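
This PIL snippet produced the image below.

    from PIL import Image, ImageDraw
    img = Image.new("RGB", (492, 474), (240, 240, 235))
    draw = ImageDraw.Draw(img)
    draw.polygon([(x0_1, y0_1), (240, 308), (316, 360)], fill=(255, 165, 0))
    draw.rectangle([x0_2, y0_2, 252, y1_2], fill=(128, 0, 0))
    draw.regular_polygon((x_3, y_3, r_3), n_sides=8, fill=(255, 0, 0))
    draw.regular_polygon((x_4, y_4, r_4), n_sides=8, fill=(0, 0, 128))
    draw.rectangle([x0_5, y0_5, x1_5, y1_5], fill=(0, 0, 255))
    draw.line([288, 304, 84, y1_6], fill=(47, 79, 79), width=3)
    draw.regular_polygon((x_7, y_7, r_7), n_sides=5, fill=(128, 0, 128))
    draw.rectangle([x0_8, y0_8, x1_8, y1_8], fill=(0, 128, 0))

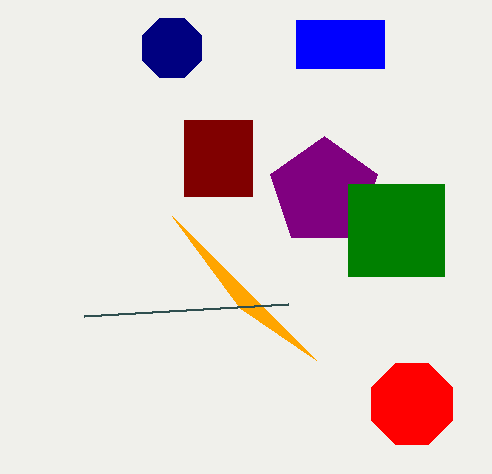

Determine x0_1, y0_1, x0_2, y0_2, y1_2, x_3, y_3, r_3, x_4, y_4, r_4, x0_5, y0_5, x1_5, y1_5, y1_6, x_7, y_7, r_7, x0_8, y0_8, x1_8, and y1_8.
x0_1 = 172; y0_1 = 216; x0_2 = 184; y0_2 = 120; y1_2 = 196; x_3 = 412; y_3 = 404; r_3 = 44; x_4 = 172; y_4 = 48; r_4 = 32; x0_5 = 296; y0_5 = 20; x1_5 = 384; y1_5 = 68; y1_6 = 316; x_7 = 324; y_7 = 192; r_7 = 56; x0_8 = 348; y0_8 = 184; x1_8 = 444; y1_8 = 276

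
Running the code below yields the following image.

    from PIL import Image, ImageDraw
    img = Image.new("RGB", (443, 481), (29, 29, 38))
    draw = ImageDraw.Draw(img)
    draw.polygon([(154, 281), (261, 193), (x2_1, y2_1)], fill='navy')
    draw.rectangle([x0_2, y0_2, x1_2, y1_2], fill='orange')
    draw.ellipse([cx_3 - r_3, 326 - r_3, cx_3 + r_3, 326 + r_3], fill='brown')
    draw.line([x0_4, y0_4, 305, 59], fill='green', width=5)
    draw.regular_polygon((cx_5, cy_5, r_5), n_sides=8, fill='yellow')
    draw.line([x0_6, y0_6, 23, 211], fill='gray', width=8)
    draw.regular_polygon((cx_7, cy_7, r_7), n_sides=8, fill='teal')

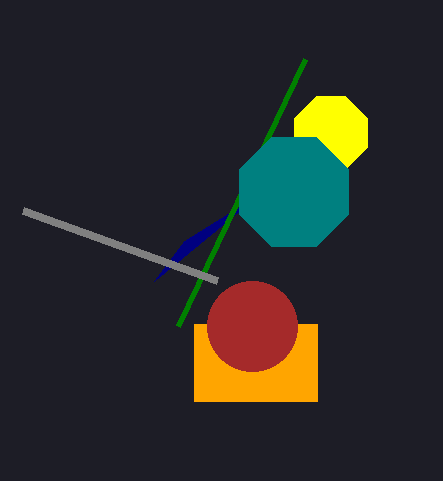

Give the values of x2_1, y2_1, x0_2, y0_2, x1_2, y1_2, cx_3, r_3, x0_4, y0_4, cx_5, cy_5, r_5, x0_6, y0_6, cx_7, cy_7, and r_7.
x2_1 = 184; y2_1 = 241; x0_2 = 194; y0_2 = 324; x1_2 = 317; y1_2 = 401; cx_3 = 252; r_3 = 45; x0_4 = 178; y0_4 = 326; cx_5 = 331; cy_5 = 133; r_5 = 39; x0_6 = 217; y0_6 = 281; cx_7 = 294; cy_7 = 192; r_7 = 59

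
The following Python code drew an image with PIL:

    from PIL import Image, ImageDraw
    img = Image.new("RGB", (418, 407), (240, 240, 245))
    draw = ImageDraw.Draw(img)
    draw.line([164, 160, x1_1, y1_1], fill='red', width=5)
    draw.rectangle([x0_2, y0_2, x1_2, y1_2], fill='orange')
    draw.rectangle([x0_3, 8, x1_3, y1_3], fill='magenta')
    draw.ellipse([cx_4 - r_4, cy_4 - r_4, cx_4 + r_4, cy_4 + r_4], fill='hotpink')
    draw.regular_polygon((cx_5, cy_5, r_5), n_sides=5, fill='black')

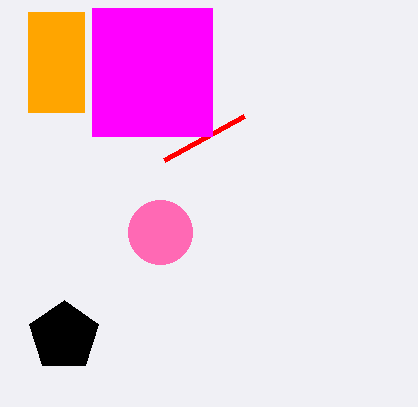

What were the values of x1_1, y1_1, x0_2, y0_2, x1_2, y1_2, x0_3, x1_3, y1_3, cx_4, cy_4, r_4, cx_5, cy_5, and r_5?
x1_1 = 244
y1_1 = 116
x0_2 = 28
y0_2 = 12
x1_2 = 84
y1_2 = 112
x0_3 = 92
x1_3 = 212
y1_3 = 136
cx_4 = 160
cy_4 = 232
r_4 = 32
cx_5 = 64
cy_5 = 336
r_5 = 36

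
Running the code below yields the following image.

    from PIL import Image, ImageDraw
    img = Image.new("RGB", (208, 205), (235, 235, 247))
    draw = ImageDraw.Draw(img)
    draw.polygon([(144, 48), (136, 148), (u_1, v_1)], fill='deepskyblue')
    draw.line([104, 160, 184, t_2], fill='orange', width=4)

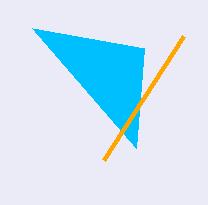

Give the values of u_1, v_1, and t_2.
u_1 = 32
v_1 = 28
t_2 = 36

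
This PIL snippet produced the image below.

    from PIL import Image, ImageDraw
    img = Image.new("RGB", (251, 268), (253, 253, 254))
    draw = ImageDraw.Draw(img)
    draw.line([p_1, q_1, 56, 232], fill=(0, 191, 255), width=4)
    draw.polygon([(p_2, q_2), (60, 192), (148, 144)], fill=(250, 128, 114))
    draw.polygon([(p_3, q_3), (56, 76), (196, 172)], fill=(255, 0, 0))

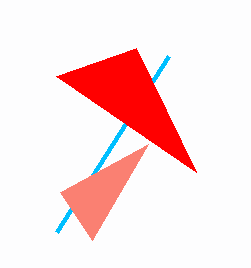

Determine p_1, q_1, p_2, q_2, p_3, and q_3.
p_1 = 168, q_1 = 56, p_2 = 92, q_2 = 240, p_3 = 136, q_3 = 48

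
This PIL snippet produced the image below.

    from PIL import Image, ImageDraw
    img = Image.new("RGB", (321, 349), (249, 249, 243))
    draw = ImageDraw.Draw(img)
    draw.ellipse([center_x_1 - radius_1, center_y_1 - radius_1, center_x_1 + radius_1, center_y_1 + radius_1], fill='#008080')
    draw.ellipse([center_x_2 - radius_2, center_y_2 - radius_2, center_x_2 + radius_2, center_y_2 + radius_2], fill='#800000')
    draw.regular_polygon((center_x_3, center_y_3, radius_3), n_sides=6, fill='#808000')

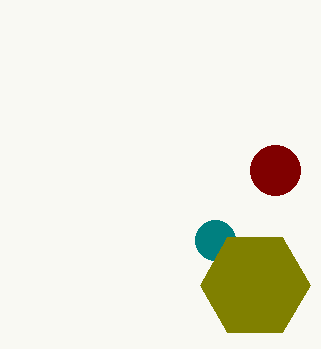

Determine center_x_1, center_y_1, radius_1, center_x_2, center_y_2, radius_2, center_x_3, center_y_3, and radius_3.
center_x_1 = 215, center_y_1 = 240, radius_1 = 20, center_x_2 = 275, center_y_2 = 170, radius_2 = 25, center_x_3 = 255, center_y_3 = 285, radius_3 = 55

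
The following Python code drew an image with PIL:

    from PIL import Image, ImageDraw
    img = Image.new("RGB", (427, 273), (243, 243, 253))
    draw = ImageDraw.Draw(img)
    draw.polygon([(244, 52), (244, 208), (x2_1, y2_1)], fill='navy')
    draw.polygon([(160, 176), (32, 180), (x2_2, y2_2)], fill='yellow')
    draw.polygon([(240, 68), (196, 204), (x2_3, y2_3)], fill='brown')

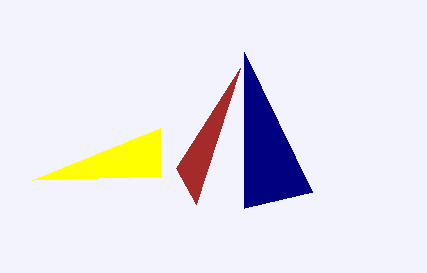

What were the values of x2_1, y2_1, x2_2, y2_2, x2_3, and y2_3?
x2_1 = 312, y2_1 = 192, x2_2 = 160, y2_2 = 128, x2_3 = 176, y2_3 = 168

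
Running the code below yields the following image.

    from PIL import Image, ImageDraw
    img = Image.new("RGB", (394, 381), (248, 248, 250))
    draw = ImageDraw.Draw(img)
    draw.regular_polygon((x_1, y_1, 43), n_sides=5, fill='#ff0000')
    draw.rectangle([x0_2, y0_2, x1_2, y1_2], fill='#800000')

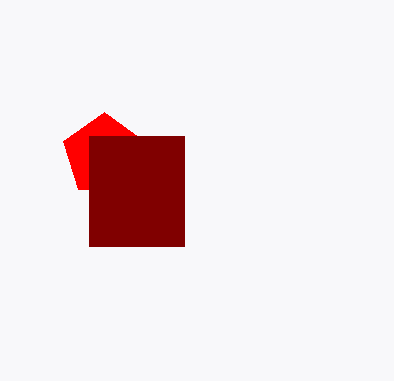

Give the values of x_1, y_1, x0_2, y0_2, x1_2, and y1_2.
x_1 = 104, y_1 = 155, x0_2 = 89, y0_2 = 136, x1_2 = 184, y1_2 = 246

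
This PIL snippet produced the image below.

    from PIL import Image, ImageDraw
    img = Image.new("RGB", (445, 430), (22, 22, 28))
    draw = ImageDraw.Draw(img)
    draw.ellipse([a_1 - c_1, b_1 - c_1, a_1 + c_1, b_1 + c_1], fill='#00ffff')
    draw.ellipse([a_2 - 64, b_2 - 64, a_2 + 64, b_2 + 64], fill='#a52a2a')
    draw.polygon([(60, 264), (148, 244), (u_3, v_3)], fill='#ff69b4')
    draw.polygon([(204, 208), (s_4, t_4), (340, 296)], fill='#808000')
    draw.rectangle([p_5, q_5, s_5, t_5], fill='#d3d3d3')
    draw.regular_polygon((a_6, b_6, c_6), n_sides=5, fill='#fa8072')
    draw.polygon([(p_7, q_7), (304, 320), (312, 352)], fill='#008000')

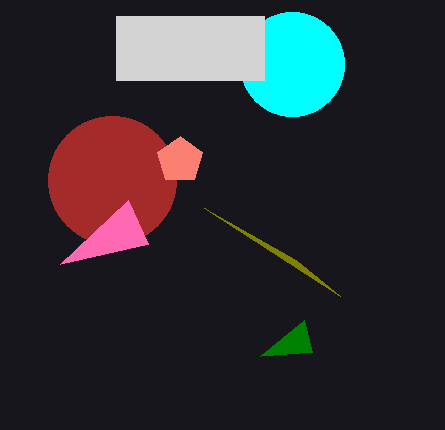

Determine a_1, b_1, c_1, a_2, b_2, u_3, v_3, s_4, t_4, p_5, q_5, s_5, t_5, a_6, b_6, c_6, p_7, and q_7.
a_1 = 292, b_1 = 64, c_1 = 52, a_2 = 112, b_2 = 180, u_3 = 128, v_3 = 200, s_4 = 296, t_4 = 260, p_5 = 116, q_5 = 16, s_5 = 264, t_5 = 80, a_6 = 180, b_6 = 160, c_6 = 24, p_7 = 260, q_7 = 356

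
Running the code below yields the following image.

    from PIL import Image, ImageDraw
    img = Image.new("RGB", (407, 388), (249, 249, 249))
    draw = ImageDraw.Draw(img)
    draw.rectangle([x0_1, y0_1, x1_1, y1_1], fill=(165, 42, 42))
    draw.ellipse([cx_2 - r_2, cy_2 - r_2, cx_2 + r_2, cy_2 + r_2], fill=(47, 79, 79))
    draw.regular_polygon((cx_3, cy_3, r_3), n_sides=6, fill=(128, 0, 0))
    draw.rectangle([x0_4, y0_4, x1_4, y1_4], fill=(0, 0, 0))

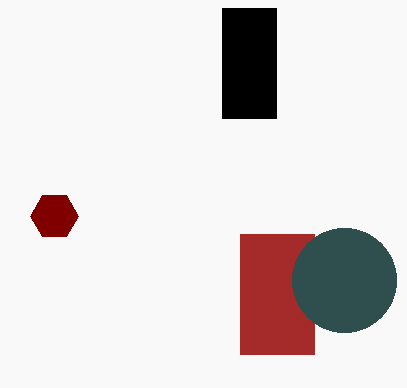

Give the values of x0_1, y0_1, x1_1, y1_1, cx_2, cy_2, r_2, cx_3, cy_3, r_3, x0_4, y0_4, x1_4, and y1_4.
x0_1 = 240, y0_1 = 234, x1_1 = 314, y1_1 = 354, cx_2 = 344, cy_2 = 280, r_2 = 52, cx_3 = 54, cy_3 = 216, r_3 = 24, x0_4 = 222, y0_4 = 8, x1_4 = 276, y1_4 = 118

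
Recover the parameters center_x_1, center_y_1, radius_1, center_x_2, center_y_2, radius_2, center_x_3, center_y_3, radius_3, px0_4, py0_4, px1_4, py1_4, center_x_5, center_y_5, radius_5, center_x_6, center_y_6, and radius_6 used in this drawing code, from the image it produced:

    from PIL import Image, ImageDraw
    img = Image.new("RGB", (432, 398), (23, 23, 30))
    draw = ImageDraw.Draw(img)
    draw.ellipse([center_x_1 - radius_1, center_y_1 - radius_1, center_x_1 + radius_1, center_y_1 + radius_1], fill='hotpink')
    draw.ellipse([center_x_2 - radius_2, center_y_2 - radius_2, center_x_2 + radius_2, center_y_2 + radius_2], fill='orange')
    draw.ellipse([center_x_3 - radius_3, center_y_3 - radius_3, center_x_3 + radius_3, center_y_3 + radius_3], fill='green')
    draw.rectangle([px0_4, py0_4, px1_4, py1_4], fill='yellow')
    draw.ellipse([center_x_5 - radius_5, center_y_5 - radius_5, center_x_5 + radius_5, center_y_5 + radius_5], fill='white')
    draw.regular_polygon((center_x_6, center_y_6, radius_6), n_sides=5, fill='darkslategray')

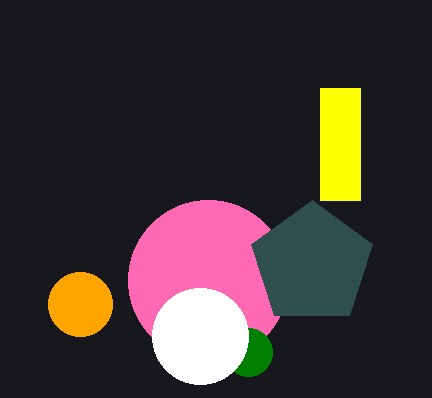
center_x_1 = 208, center_y_1 = 280, radius_1 = 80, center_x_2 = 80, center_y_2 = 304, radius_2 = 32, center_x_3 = 248, center_y_3 = 352, radius_3 = 24, px0_4 = 320, py0_4 = 88, px1_4 = 360, py1_4 = 200, center_x_5 = 200, center_y_5 = 336, radius_5 = 48, center_x_6 = 312, center_y_6 = 264, radius_6 = 64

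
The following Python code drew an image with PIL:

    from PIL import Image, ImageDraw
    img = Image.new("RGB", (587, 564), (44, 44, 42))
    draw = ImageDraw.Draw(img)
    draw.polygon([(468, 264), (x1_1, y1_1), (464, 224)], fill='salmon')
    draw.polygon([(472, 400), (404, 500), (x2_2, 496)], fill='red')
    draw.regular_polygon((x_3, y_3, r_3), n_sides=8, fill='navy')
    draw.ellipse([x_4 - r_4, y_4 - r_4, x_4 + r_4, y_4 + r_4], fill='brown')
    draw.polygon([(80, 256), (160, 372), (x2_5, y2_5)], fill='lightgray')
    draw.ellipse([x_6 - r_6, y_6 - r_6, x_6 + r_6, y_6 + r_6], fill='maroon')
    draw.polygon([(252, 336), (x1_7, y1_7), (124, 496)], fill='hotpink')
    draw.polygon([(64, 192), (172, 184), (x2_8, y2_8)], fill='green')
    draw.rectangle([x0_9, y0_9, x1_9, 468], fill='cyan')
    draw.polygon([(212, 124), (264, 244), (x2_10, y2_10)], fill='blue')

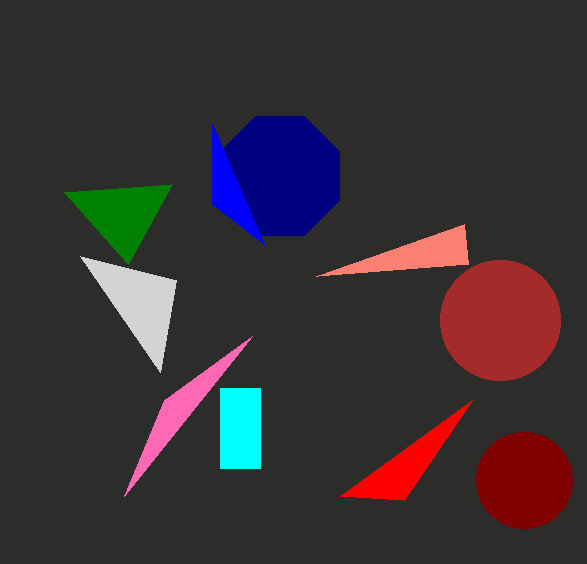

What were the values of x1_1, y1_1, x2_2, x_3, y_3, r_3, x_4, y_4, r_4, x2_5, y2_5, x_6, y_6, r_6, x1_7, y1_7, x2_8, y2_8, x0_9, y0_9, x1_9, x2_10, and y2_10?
x1_1 = 316; y1_1 = 276; x2_2 = 340; x_3 = 280; y_3 = 176; r_3 = 64; x_4 = 500; y_4 = 320; r_4 = 60; x2_5 = 176; y2_5 = 280; x_6 = 524; y_6 = 480; r_6 = 48; x1_7 = 164; y1_7 = 400; x2_8 = 128; y2_8 = 264; x0_9 = 220; y0_9 = 388; x1_9 = 260; x2_10 = 212; y2_10 = 204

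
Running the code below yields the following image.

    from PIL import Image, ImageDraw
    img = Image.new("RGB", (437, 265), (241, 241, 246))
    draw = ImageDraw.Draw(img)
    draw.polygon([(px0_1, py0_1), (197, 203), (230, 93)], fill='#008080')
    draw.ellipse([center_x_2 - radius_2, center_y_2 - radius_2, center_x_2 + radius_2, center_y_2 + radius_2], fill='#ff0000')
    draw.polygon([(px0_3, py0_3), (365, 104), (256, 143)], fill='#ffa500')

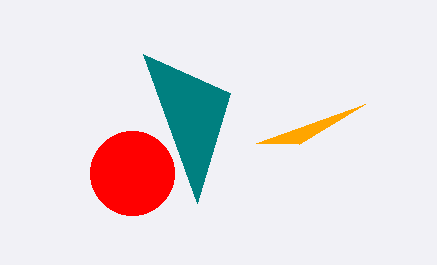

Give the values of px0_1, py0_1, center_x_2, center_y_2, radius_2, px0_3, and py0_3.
px0_1 = 143; py0_1 = 54; center_x_2 = 132; center_y_2 = 173; radius_2 = 42; px0_3 = 299; py0_3 = 144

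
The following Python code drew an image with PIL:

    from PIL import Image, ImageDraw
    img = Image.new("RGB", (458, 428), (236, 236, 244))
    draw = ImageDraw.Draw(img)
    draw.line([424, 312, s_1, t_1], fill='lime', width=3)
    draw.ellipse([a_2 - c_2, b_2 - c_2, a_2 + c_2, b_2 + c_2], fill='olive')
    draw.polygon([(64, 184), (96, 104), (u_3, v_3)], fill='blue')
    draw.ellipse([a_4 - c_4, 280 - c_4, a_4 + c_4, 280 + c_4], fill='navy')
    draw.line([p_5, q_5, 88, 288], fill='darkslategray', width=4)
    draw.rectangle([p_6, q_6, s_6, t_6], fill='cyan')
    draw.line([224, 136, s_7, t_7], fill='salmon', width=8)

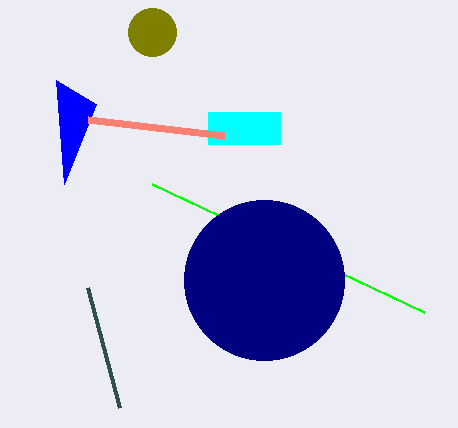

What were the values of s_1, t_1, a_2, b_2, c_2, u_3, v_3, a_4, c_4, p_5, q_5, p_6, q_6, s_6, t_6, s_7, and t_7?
s_1 = 152; t_1 = 184; a_2 = 152; b_2 = 32; c_2 = 24; u_3 = 56; v_3 = 80; a_4 = 264; c_4 = 80; p_5 = 120; q_5 = 408; p_6 = 208; q_6 = 112; s_6 = 280; t_6 = 144; s_7 = 88; t_7 = 120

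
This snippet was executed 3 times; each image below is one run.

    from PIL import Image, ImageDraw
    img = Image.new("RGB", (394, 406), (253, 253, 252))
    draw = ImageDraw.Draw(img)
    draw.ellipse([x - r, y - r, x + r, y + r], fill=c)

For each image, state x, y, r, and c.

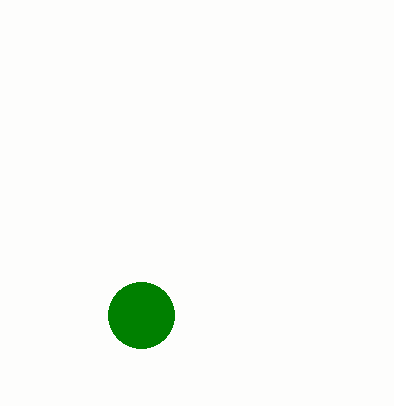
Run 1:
x = 141
y = 315
r = 33
c = 'green'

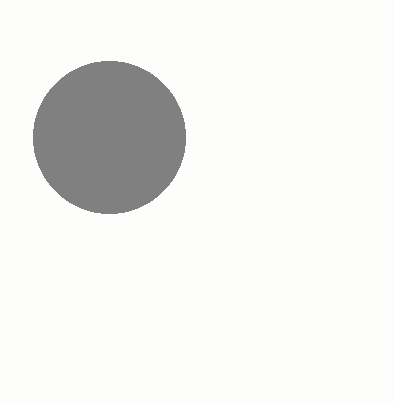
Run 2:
x = 109; y = 137; r = 76; c = 'gray'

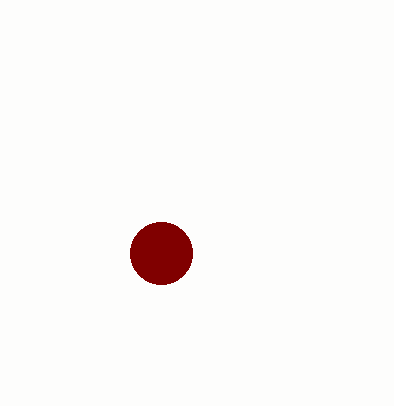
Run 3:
x = 161; y = 253; r = 31; c = 'maroon'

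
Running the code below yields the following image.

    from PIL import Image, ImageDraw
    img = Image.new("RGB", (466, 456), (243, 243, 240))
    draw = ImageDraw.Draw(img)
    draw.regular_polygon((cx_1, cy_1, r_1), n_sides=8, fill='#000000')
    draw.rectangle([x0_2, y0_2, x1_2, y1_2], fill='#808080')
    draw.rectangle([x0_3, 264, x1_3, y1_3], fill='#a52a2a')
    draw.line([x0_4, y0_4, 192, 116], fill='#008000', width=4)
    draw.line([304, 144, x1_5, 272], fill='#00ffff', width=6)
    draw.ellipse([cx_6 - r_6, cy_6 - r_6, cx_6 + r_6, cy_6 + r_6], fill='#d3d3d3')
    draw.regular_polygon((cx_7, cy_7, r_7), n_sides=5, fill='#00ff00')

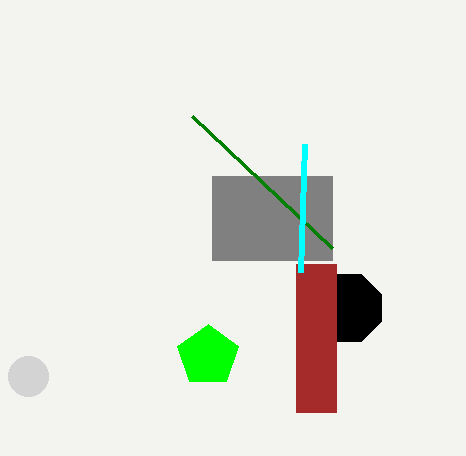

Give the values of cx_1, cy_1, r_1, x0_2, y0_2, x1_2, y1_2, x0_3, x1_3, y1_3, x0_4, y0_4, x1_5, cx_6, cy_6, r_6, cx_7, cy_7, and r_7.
cx_1 = 348; cy_1 = 308; r_1 = 36; x0_2 = 212; y0_2 = 176; x1_2 = 332; y1_2 = 260; x0_3 = 296; x1_3 = 336; y1_3 = 412; x0_4 = 332; y0_4 = 248; x1_5 = 300; cx_6 = 28; cy_6 = 376; r_6 = 20; cx_7 = 208; cy_7 = 356; r_7 = 32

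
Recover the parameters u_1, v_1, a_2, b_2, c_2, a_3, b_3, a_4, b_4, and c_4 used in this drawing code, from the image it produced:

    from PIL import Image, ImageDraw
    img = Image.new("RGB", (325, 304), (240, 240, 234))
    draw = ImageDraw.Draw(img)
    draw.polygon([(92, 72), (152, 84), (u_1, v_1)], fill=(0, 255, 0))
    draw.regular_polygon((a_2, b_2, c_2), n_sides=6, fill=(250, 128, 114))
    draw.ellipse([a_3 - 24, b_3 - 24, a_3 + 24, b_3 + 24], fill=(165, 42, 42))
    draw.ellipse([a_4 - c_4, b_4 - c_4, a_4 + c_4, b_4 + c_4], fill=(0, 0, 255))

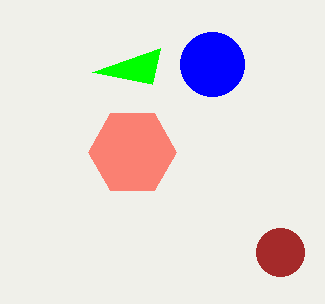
u_1 = 160, v_1 = 48, a_2 = 132, b_2 = 152, c_2 = 44, a_3 = 280, b_3 = 252, a_4 = 212, b_4 = 64, c_4 = 32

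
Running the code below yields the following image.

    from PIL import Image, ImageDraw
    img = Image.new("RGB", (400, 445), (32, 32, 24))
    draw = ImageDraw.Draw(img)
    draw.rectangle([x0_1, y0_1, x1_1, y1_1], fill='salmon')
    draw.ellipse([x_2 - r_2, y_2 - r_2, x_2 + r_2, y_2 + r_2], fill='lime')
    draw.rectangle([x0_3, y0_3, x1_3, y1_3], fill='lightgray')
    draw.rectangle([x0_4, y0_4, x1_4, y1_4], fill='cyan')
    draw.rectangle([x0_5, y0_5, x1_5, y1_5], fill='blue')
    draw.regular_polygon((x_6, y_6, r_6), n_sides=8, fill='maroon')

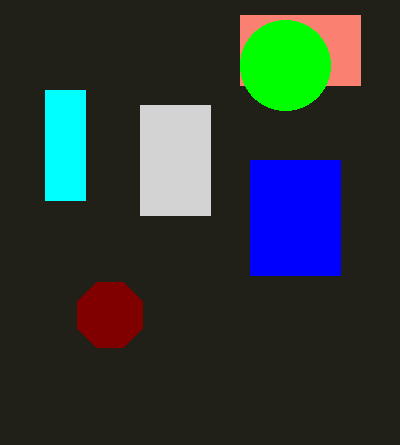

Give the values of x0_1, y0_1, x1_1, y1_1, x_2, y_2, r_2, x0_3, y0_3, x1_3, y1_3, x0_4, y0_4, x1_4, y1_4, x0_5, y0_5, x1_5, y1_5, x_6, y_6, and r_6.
x0_1 = 240, y0_1 = 15, x1_1 = 360, y1_1 = 85, x_2 = 285, y_2 = 65, r_2 = 45, x0_3 = 140, y0_3 = 105, x1_3 = 210, y1_3 = 215, x0_4 = 45, y0_4 = 90, x1_4 = 85, y1_4 = 200, x0_5 = 250, y0_5 = 160, x1_5 = 340, y1_5 = 275, x_6 = 110, y_6 = 315, r_6 = 35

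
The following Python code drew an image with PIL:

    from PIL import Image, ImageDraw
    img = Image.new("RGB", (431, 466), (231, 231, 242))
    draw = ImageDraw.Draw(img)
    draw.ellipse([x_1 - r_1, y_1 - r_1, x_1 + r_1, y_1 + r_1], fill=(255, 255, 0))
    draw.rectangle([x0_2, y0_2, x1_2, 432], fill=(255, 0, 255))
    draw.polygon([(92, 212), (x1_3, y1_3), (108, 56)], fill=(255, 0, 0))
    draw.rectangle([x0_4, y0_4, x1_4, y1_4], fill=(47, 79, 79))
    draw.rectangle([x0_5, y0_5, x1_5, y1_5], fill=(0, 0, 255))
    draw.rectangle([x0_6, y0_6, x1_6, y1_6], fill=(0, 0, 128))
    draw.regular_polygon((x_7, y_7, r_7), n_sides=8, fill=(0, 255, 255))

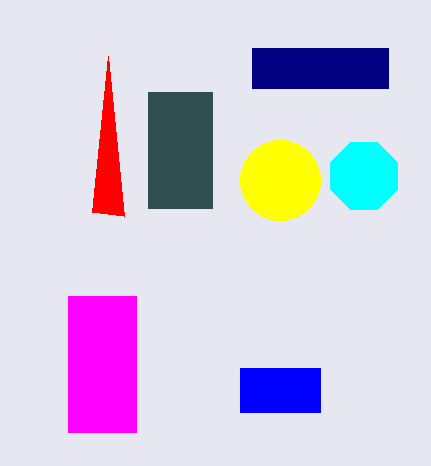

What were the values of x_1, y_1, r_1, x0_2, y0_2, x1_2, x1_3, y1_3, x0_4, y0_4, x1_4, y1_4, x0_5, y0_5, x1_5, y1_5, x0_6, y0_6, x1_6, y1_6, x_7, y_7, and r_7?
x_1 = 280; y_1 = 180; r_1 = 40; x0_2 = 68; y0_2 = 296; x1_2 = 136; x1_3 = 124; y1_3 = 216; x0_4 = 148; y0_4 = 92; x1_4 = 212; y1_4 = 208; x0_5 = 240; y0_5 = 368; x1_5 = 320; y1_5 = 412; x0_6 = 252; y0_6 = 48; x1_6 = 388; y1_6 = 88; x_7 = 364; y_7 = 176; r_7 = 36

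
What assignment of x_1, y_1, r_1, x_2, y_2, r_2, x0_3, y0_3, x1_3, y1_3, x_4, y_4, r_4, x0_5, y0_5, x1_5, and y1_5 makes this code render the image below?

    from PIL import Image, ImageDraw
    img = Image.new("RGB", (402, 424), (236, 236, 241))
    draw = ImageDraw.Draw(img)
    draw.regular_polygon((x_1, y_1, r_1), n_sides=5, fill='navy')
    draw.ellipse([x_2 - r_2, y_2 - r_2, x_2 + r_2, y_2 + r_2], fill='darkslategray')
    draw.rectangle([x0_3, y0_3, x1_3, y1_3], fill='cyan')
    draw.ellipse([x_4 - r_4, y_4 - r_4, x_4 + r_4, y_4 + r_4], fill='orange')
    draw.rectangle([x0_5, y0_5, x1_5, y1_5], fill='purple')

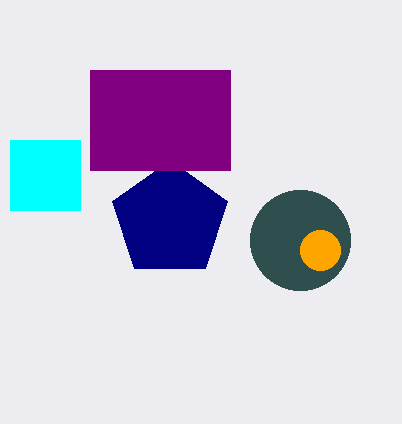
x_1 = 170; y_1 = 220; r_1 = 60; x_2 = 300; y_2 = 240; r_2 = 50; x0_3 = 10; y0_3 = 140; x1_3 = 80; y1_3 = 210; x_4 = 320; y_4 = 250; r_4 = 20; x0_5 = 90; y0_5 = 70; x1_5 = 230; y1_5 = 170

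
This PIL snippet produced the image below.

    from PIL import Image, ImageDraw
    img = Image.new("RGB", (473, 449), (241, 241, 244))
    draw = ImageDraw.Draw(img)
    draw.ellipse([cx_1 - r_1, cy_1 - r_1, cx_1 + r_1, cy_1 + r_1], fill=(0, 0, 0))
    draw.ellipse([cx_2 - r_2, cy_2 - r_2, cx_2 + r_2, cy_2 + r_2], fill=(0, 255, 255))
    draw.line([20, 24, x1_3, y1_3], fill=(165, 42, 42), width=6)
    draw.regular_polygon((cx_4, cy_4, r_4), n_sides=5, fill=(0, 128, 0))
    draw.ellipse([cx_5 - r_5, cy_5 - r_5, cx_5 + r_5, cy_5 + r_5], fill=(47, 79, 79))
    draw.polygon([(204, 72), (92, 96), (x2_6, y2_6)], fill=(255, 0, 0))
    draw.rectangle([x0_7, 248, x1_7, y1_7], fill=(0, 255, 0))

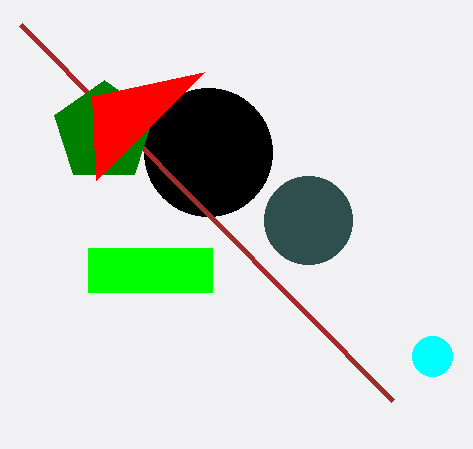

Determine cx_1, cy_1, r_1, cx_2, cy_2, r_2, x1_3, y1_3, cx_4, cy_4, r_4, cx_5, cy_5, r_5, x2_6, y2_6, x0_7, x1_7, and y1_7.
cx_1 = 208; cy_1 = 152; r_1 = 64; cx_2 = 432; cy_2 = 356; r_2 = 20; x1_3 = 392; y1_3 = 400; cx_4 = 104; cy_4 = 132; r_4 = 52; cx_5 = 308; cy_5 = 220; r_5 = 44; x2_6 = 96; y2_6 = 180; x0_7 = 88; x1_7 = 212; y1_7 = 292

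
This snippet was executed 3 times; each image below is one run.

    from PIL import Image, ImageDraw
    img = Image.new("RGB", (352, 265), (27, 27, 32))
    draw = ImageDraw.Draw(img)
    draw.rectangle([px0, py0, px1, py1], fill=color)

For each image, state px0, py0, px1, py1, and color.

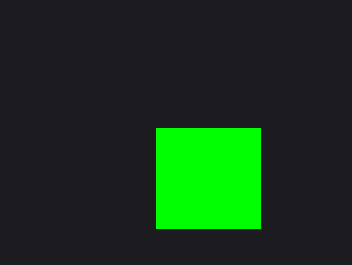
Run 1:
px0 = 156; py0 = 128; px1 = 260; py1 = 228; color = 'lime'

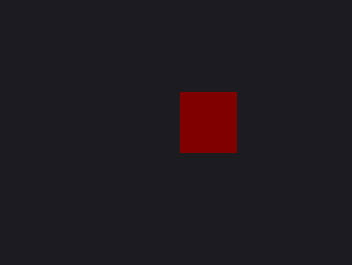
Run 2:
px0 = 180; py0 = 92; px1 = 236; py1 = 152; color = 'maroon'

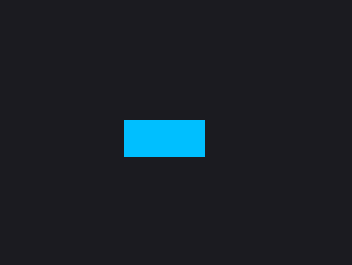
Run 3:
px0 = 124
py0 = 120
px1 = 204
py1 = 156
color = 'deepskyblue'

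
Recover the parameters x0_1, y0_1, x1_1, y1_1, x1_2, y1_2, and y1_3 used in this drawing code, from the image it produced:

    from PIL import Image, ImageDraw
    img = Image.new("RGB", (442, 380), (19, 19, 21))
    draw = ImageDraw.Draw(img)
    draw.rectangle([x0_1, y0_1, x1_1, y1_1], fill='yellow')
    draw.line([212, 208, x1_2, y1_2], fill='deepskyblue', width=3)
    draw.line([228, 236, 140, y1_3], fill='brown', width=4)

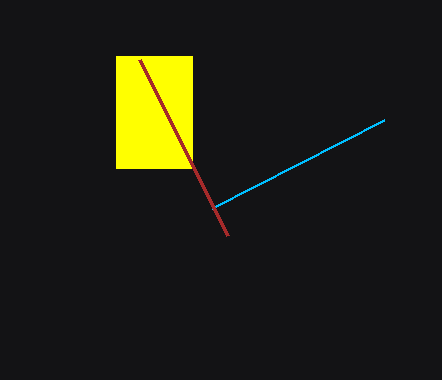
x0_1 = 116; y0_1 = 56; x1_1 = 192; y1_1 = 168; x1_2 = 384; y1_2 = 120; y1_3 = 60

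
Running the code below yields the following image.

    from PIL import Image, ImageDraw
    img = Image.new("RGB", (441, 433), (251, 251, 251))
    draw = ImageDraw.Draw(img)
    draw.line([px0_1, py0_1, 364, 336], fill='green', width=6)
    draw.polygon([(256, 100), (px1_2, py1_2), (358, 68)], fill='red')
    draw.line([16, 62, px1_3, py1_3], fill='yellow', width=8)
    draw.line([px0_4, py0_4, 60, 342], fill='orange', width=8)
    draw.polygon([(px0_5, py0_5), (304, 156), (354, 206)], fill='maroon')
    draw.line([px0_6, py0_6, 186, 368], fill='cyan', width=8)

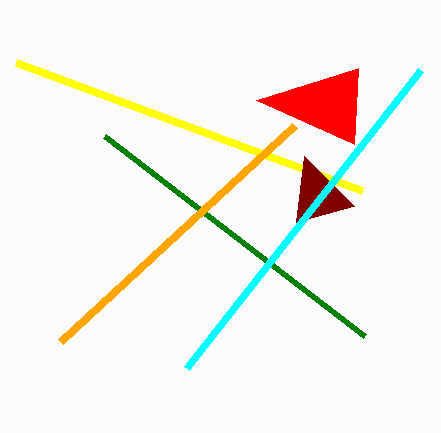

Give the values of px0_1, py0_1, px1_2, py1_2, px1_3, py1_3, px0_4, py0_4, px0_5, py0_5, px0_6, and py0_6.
px0_1 = 104
py0_1 = 136
px1_2 = 354
py1_2 = 144
px1_3 = 362
py1_3 = 190
px0_4 = 294
py0_4 = 126
px0_5 = 296
py0_5 = 222
px0_6 = 420
py0_6 = 70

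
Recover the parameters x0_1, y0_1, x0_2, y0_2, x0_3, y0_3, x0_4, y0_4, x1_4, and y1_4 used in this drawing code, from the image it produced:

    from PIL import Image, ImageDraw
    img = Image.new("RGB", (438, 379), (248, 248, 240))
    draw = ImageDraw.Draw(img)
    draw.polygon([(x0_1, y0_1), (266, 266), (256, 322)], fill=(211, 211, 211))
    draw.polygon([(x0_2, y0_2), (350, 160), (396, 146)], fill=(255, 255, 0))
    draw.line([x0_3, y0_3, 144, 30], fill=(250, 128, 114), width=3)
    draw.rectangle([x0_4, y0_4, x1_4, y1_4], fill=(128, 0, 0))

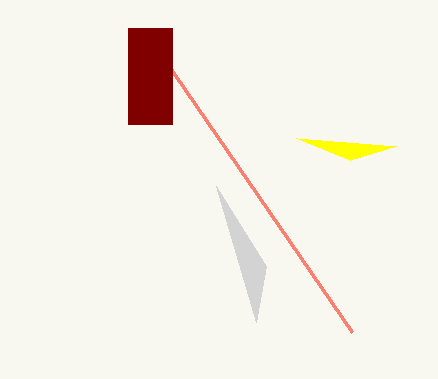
x0_1 = 216
y0_1 = 186
x0_2 = 296
y0_2 = 138
x0_3 = 352
y0_3 = 332
x0_4 = 128
y0_4 = 28
x1_4 = 172
y1_4 = 124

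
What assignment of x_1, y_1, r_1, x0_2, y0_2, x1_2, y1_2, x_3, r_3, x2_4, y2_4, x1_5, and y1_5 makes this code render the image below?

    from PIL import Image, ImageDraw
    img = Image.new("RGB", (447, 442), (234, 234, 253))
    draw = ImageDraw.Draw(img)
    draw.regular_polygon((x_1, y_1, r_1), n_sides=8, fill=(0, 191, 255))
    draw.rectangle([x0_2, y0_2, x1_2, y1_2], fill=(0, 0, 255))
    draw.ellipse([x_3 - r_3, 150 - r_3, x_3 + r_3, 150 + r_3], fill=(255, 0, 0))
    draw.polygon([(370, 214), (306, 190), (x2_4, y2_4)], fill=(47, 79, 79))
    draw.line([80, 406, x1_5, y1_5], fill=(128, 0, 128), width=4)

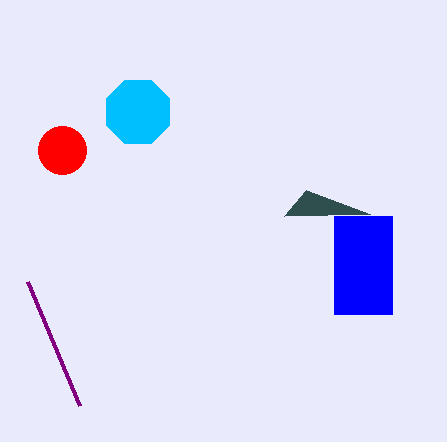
x_1 = 138; y_1 = 112; r_1 = 34; x0_2 = 334; y0_2 = 216; x1_2 = 392; y1_2 = 314; x_3 = 62; r_3 = 24; x2_4 = 284; y2_4 = 216; x1_5 = 28; y1_5 = 282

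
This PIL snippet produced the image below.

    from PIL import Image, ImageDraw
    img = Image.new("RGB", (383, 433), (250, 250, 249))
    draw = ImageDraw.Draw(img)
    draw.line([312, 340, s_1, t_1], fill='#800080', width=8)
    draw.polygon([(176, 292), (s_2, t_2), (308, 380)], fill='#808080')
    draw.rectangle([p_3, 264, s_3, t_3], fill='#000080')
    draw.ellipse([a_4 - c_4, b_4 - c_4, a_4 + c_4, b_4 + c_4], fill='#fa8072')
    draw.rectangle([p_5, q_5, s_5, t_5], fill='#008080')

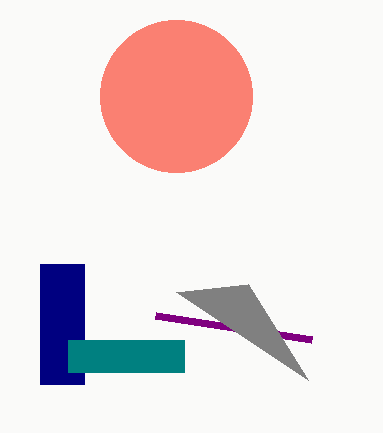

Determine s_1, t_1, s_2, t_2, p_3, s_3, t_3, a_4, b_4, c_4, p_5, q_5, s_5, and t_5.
s_1 = 156; t_1 = 316; s_2 = 248; t_2 = 284; p_3 = 40; s_3 = 84; t_3 = 384; a_4 = 176; b_4 = 96; c_4 = 76; p_5 = 68; q_5 = 340; s_5 = 184; t_5 = 372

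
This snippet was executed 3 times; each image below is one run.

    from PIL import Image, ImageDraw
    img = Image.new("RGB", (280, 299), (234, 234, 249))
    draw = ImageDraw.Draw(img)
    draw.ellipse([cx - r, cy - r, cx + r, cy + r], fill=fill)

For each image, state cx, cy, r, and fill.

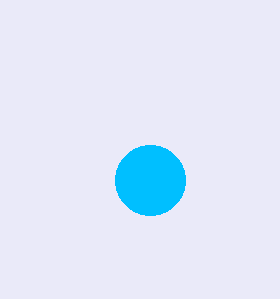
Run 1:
cx = 150, cy = 180, r = 35, fill = 'deepskyblue'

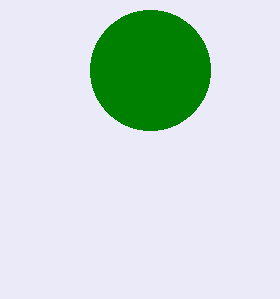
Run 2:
cx = 150; cy = 70; r = 60; fill = 'green'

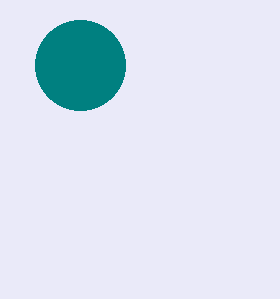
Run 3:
cx = 80; cy = 65; r = 45; fill = 'teal'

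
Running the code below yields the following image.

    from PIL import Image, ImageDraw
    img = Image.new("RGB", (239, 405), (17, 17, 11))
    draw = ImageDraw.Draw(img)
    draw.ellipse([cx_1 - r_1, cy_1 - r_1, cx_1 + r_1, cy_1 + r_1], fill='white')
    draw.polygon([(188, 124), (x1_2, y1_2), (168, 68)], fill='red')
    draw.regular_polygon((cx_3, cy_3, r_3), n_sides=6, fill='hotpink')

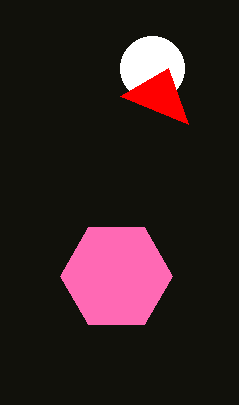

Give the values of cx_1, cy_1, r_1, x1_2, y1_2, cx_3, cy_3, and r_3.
cx_1 = 152
cy_1 = 68
r_1 = 32
x1_2 = 120
y1_2 = 96
cx_3 = 116
cy_3 = 276
r_3 = 56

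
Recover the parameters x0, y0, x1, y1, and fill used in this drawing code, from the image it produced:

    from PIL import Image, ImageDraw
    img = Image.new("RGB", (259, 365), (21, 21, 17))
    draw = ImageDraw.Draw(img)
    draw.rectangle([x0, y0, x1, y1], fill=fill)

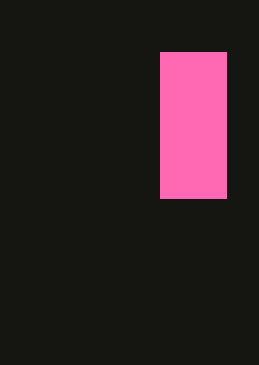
x0 = 160; y0 = 52; x1 = 226; y1 = 198; fill = 'hotpink'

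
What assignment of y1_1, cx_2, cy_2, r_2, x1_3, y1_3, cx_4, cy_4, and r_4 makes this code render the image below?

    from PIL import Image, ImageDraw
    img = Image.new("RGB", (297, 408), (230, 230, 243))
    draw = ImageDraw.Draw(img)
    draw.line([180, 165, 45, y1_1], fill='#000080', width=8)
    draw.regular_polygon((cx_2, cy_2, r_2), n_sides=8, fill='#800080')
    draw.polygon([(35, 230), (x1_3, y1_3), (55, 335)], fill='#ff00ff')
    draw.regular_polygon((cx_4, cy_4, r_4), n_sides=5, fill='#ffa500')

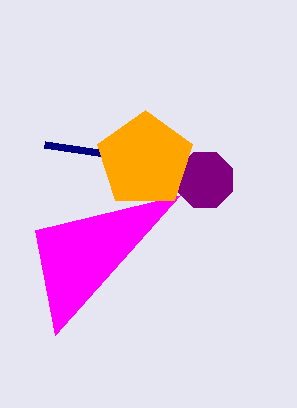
y1_1 = 145, cx_2 = 205, cy_2 = 180, r_2 = 30, x1_3 = 180, y1_3 = 195, cx_4 = 145, cy_4 = 160, r_4 = 50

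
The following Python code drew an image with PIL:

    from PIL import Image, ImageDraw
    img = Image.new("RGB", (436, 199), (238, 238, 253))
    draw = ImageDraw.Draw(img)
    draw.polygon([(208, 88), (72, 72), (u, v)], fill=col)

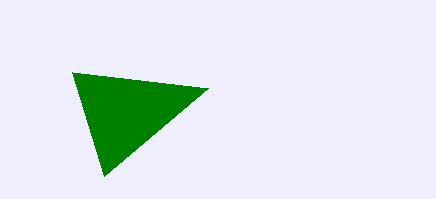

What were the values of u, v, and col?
u = 104, v = 176, col = 'green'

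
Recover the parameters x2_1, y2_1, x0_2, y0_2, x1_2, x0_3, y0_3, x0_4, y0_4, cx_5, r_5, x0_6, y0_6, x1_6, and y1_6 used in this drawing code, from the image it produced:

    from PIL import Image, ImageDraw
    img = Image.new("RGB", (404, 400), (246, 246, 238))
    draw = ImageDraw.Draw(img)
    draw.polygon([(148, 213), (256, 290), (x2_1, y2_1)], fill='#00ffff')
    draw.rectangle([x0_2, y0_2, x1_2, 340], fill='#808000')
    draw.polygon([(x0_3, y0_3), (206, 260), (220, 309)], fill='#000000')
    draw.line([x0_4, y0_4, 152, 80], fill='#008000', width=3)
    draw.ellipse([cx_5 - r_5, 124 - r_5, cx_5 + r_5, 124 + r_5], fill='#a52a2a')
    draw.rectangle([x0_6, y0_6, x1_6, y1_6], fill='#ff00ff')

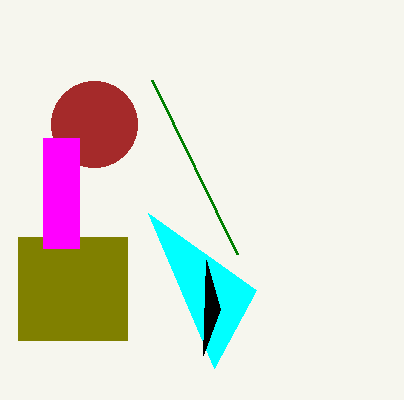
x2_1 = 214; y2_1 = 368; x0_2 = 18; y0_2 = 237; x1_2 = 127; x0_3 = 203; y0_3 = 355; x0_4 = 237; y0_4 = 254; cx_5 = 94; r_5 = 43; x0_6 = 43; y0_6 = 138; x1_6 = 79; y1_6 = 248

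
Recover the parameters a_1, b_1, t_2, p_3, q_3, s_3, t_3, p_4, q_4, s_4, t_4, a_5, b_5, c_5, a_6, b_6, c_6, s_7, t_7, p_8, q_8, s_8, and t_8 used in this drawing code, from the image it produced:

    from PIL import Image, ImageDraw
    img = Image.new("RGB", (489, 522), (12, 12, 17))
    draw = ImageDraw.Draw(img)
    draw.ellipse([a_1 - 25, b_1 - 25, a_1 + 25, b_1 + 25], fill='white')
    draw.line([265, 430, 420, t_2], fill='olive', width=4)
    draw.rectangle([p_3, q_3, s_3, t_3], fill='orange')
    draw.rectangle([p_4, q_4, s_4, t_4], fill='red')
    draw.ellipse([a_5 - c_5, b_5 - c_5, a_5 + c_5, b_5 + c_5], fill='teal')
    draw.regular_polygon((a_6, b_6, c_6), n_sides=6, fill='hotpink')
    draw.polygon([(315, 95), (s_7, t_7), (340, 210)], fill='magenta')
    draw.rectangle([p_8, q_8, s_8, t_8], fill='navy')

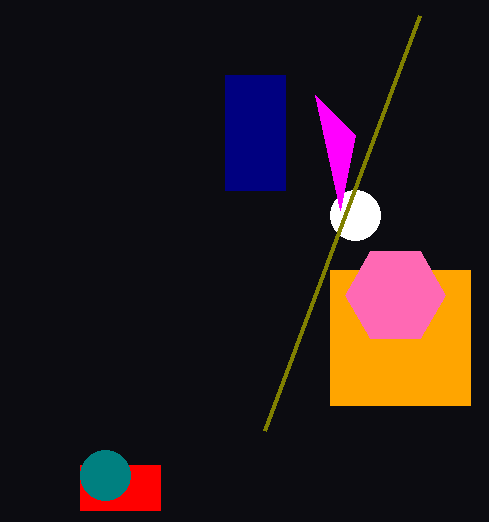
a_1 = 355
b_1 = 215
t_2 = 15
p_3 = 330
q_3 = 270
s_3 = 470
t_3 = 405
p_4 = 80
q_4 = 465
s_4 = 160
t_4 = 510
a_5 = 105
b_5 = 475
c_5 = 25
a_6 = 395
b_6 = 295
c_6 = 50
s_7 = 355
t_7 = 135
p_8 = 225
q_8 = 75
s_8 = 285
t_8 = 190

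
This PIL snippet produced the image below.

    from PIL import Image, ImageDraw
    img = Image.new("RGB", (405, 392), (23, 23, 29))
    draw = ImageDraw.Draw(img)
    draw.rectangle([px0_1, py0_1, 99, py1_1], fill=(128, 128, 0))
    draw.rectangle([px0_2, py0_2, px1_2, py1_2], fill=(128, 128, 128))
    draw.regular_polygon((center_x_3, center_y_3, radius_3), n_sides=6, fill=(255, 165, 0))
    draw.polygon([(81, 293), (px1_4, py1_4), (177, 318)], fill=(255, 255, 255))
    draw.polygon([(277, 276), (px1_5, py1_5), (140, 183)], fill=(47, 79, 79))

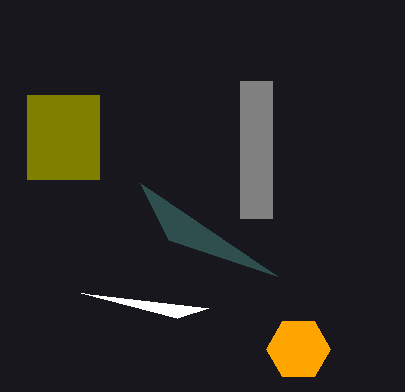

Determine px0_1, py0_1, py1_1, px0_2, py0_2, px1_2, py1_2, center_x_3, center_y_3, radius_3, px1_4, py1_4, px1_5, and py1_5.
px0_1 = 27
py0_1 = 95
py1_1 = 179
px0_2 = 240
py0_2 = 81
px1_2 = 272
py1_2 = 218
center_x_3 = 298
center_y_3 = 349
radius_3 = 32
px1_4 = 208
py1_4 = 308
px1_5 = 169
py1_5 = 240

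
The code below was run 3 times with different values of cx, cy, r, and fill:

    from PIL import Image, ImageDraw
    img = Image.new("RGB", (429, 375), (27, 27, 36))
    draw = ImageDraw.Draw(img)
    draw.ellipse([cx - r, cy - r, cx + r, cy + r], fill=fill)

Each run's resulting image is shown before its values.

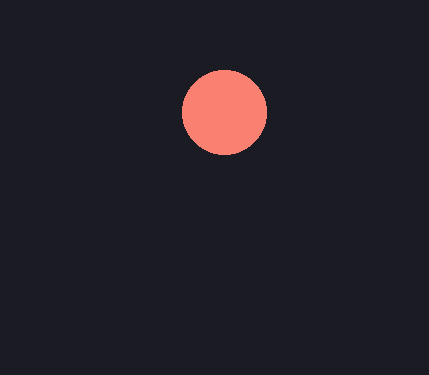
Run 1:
cx = 224
cy = 112
r = 42
fill = 'salmon'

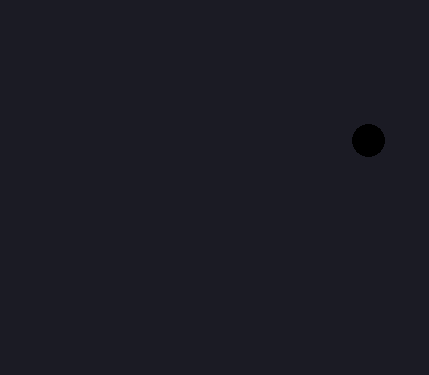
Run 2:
cx = 368; cy = 140; r = 16; fill = 'black'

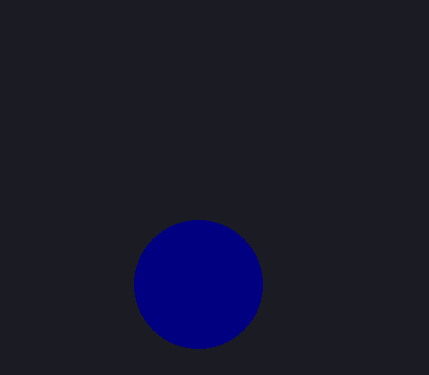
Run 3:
cx = 198, cy = 284, r = 64, fill = 'navy'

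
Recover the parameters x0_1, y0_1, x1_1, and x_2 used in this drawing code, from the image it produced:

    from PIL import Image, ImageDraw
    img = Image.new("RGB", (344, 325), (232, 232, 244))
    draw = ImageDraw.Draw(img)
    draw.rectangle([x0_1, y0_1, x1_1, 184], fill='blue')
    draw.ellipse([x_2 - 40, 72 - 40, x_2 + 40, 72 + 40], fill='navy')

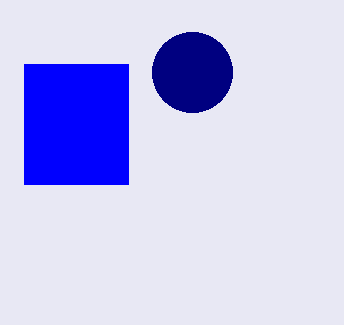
x0_1 = 24
y0_1 = 64
x1_1 = 128
x_2 = 192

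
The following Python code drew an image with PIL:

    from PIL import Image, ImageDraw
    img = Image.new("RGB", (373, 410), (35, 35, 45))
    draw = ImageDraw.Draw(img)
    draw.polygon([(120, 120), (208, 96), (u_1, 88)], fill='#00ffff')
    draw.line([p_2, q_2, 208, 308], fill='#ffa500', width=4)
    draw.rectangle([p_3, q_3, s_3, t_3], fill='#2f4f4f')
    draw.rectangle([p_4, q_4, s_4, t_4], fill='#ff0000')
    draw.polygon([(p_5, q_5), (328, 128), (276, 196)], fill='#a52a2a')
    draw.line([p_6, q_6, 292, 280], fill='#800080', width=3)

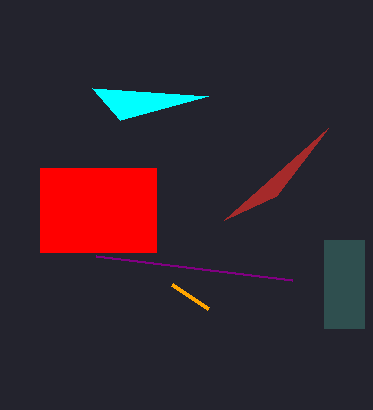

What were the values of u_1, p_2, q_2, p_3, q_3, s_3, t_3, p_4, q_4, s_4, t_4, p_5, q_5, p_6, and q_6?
u_1 = 92
p_2 = 172
q_2 = 284
p_3 = 324
q_3 = 240
s_3 = 364
t_3 = 328
p_4 = 40
q_4 = 168
s_4 = 156
t_4 = 252
p_5 = 224
q_5 = 220
p_6 = 96
q_6 = 256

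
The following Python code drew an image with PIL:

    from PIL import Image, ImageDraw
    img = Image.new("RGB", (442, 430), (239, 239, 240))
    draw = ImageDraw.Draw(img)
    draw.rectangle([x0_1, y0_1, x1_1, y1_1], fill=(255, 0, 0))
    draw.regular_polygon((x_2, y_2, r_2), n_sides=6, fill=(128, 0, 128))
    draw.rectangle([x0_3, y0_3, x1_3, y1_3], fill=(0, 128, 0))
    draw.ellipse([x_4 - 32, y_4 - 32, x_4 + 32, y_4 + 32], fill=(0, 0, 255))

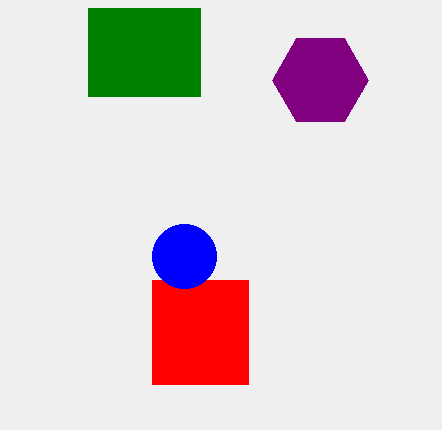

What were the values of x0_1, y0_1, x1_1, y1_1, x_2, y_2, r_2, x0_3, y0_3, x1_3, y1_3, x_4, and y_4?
x0_1 = 152, y0_1 = 280, x1_1 = 248, y1_1 = 384, x_2 = 320, y_2 = 80, r_2 = 48, x0_3 = 88, y0_3 = 8, x1_3 = 200, y1_3 = 96, x_4 = 184, y_4 = 256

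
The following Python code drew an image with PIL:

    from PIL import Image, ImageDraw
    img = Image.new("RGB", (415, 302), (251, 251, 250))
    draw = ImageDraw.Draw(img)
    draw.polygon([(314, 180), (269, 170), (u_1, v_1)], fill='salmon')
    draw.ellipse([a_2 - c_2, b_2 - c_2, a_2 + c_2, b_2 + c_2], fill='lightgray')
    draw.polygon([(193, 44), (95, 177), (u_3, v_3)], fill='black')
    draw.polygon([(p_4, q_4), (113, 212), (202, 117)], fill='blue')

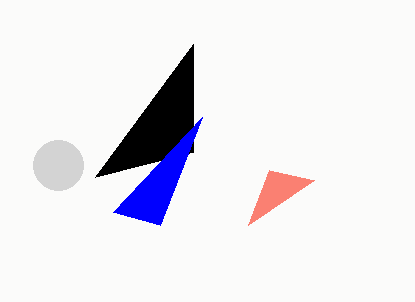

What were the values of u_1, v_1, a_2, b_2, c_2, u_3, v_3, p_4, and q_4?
u_1 = 248, v_1 = 225, a_2 = 58, b_2 = 165, c_2 = 25, u_3 = 193, v_3 = 152, p_4 = 160, q_4 = 225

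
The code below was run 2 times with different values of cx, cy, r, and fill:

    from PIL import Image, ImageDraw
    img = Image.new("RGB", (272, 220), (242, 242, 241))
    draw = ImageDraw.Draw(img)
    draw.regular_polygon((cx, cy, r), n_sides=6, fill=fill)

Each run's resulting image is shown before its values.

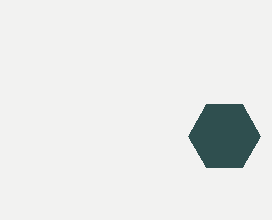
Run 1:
cx = 224, cy = 136, r = 36, fill = 'darkslategray'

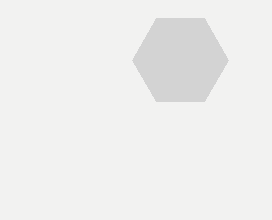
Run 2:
cx = 180; cy = 60; r = 48; fill = 'lightgray'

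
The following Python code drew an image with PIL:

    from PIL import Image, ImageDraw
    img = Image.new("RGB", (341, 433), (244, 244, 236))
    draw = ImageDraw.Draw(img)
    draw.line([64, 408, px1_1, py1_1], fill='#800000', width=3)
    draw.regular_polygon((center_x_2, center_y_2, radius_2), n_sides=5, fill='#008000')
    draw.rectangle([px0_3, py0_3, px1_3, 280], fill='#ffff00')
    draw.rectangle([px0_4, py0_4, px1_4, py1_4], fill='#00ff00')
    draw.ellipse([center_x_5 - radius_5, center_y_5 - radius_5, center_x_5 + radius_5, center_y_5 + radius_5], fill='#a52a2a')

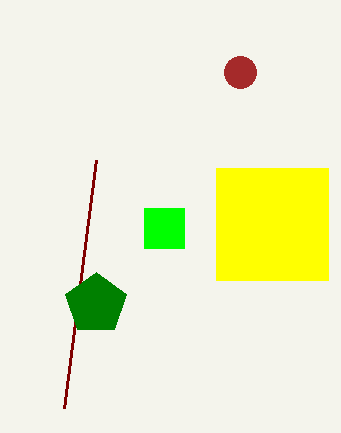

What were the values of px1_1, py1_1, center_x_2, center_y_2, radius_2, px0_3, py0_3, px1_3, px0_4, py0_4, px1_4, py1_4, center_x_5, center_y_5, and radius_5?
px1_1 = 96
py1_1 = 160
center_x_2 = 96
center_y_2 = 304
radius_2 = 32
px0_3 = 216
py0_3 = 168
px1_3 = 328
px0_4 = 144
py0_4 = 208
px1_4 = 184
py1_4 = 248
center_x_5 = 240
center_y_5 = 72
radius_5 = 16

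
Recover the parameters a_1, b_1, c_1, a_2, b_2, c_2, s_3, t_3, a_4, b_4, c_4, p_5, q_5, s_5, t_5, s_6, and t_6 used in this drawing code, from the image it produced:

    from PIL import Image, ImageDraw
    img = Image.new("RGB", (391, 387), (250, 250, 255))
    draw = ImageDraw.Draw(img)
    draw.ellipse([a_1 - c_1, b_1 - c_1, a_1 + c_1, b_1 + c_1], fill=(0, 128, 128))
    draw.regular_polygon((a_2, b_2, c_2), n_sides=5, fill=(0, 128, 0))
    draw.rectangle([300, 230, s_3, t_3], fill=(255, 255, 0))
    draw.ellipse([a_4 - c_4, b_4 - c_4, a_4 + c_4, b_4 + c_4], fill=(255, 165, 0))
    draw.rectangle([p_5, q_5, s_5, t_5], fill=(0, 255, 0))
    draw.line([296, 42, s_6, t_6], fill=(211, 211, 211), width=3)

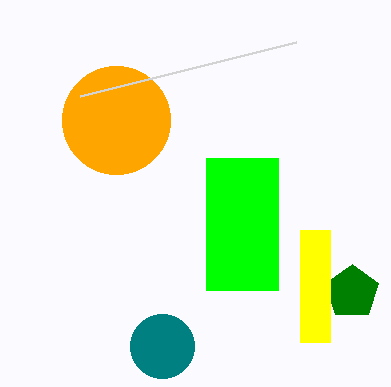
a_1 = 162
b_1 = 346
c_1 = 32
a_2 = 352
b_2 = 292
c_2 = 28
s_3 = 330
t_3 = 342
a_4 = 116
b_4 = 120
c_4 = 54
p_5 = 206
q_5 = 158
s_5 = 278
t_5 = 290
s_6 = 80
t_6 = 96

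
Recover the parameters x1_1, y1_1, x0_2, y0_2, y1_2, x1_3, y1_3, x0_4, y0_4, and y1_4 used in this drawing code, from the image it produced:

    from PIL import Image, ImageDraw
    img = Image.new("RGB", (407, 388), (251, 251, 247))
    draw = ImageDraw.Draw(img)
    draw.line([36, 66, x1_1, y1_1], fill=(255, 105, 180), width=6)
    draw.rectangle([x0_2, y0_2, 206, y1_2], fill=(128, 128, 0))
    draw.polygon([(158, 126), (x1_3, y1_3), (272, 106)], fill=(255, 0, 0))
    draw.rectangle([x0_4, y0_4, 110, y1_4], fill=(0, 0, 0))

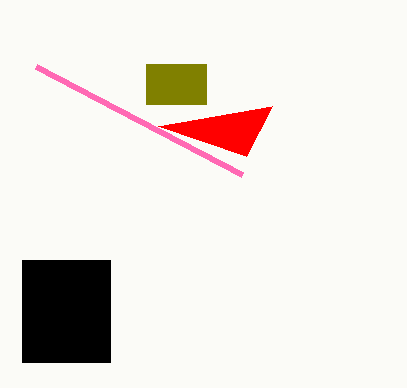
x1_1 = 242, y1_1 = 174, x0_2 = 146, y0_2 = 64, y1_2 = 104, x1_3 = 246, y1_3 = 156, x0_4 = 22, y0_4 = 260, y1_4 = 362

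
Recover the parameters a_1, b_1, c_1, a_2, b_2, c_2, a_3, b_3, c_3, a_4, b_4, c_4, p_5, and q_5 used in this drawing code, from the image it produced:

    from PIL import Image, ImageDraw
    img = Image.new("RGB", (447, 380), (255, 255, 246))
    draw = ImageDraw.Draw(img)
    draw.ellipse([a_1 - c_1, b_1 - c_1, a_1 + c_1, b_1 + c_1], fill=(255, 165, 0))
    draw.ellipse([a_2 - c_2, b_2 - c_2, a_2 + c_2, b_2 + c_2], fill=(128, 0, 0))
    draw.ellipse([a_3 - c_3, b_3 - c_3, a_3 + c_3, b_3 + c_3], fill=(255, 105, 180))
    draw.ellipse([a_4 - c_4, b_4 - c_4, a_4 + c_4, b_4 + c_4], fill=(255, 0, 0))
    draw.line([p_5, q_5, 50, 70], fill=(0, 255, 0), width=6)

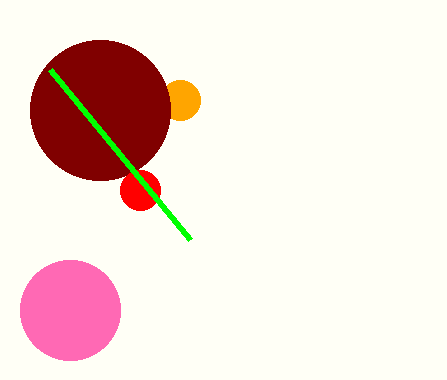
a_1 = 180, b_1 = 100, c_1 = 20, a_2 = 100, b_2 = 110, c_2 = 70, a_3 = 70, b_3 = 310, c_3 = 50, a_4 = 140, b_4 = 190, c_4 = 20, p_5 = 190, q_5 = 240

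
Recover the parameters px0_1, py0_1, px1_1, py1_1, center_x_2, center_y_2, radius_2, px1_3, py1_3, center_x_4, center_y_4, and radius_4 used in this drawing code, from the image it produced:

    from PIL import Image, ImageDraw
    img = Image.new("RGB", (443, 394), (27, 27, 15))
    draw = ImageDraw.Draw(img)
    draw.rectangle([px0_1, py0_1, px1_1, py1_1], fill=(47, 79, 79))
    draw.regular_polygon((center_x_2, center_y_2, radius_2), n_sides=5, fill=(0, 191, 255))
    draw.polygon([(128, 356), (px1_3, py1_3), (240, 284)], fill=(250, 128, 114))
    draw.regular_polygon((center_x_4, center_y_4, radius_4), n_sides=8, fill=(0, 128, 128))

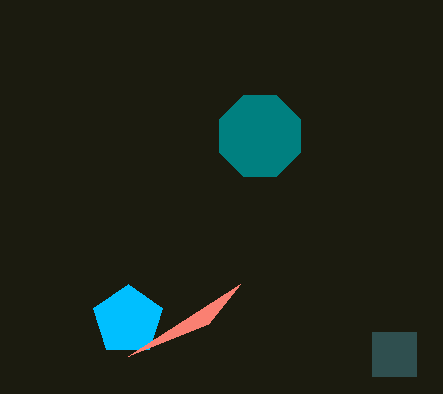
px0_1 = 372, py0_1 = 332, px1_1 = 416, py1_1 = 376, center_x_2 = 128, center_y_2 = 320, radius_2 = 36, px1_3 = 208, py1_3 = 324, center_x_4 = 260, center_y_4 = 136, radius_4 = 44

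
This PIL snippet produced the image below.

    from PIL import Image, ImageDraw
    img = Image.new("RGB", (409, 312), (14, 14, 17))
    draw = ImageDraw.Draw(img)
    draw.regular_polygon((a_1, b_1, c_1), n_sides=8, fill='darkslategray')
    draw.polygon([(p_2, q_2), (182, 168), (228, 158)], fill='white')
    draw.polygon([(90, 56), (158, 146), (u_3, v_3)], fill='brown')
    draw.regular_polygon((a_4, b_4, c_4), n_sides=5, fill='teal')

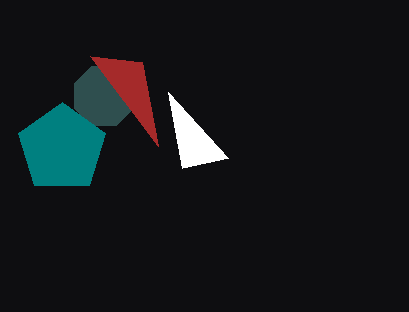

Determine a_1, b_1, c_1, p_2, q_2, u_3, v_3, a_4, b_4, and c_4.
a_1 = 104; b_1 = 96; c_1 = 32; p_2 = 168; q_2 = 92; u_3 = 142; v_3 = 62; a_4 = 62; b_4 = 148; c_4 = 46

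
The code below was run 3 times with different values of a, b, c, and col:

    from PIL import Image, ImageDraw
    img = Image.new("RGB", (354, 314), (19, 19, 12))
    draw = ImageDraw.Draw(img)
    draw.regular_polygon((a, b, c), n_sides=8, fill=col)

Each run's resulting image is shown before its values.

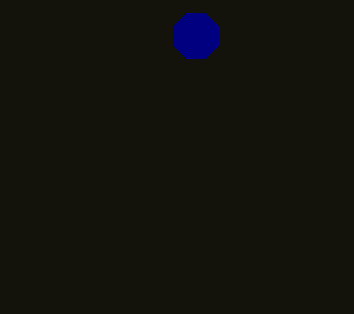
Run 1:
a = 196; b = 36; c = 24; col = 'navy'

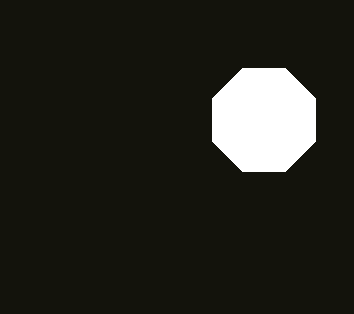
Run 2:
a = 264
b = 120
c = 56
col = 'white'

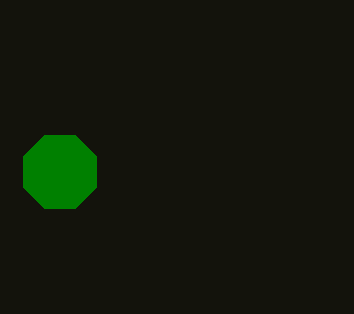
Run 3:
a = 60; b = 172; c = 40; col = 'green'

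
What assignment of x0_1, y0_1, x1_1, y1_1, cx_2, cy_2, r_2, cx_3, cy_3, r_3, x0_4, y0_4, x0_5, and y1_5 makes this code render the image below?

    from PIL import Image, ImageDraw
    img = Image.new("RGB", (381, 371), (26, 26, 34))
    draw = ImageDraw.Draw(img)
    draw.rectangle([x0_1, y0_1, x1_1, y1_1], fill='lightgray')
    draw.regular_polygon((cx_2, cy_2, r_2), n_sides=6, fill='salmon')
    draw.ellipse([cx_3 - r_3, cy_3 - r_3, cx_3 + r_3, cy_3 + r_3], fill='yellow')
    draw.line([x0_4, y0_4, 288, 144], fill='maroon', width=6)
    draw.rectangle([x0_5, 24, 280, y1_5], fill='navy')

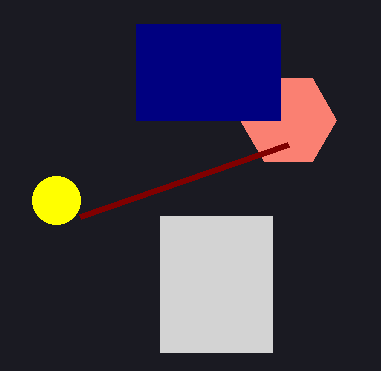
x0_1 = 160, y0_1 = 216, x1_1 = 272, y1_1 = 352, cx_2 = 288, cy_2 = 120, r_2 = 48, cx_3 = 56, cy_3 = 200, r_3 = 24, x0_4 = 80, y0_4 = 216, x0_5 = 136, y1_5 = 120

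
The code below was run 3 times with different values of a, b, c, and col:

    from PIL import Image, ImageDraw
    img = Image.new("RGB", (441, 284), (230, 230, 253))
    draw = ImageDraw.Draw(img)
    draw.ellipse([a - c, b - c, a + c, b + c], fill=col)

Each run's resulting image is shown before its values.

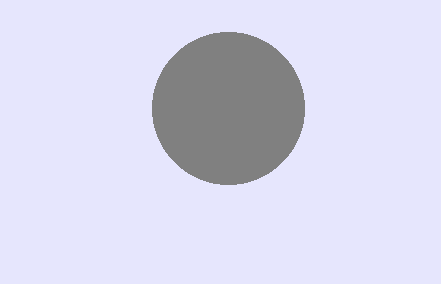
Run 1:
a = 228; b = 108; c = 76; col = 'gray'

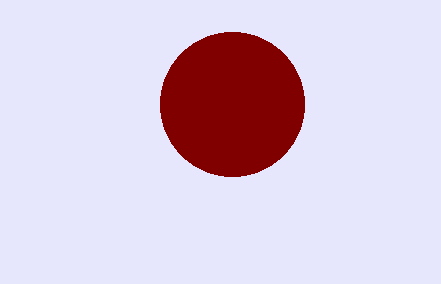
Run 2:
a = 232, b = 104, c = 72, col = 'maroon'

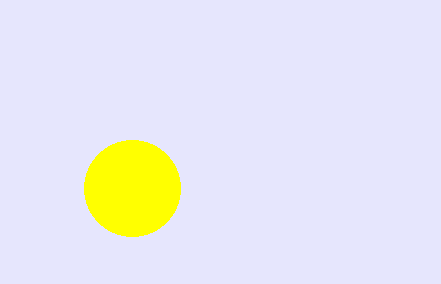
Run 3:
a = 132; b = 188; c = 48; col = 'yellow'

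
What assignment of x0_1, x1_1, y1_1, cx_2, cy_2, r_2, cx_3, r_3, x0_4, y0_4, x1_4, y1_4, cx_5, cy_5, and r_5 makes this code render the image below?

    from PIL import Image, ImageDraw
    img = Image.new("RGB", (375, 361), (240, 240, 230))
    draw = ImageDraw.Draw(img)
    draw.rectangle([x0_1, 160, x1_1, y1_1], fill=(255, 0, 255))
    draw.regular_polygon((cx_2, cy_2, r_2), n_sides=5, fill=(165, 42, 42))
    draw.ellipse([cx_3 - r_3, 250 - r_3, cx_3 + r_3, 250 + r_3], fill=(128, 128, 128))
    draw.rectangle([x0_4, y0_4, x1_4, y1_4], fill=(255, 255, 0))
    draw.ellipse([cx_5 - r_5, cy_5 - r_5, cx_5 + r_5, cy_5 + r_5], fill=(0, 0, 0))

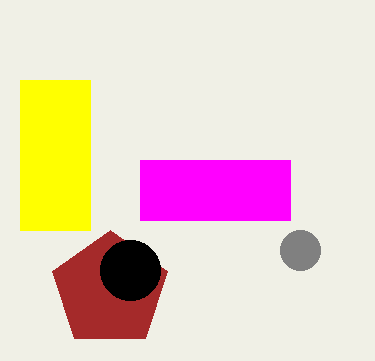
x0_1 = 140, x1_1 = 290, y1_1 = 220, cx_2 = 110, cy_2 = 290, r_2 = 60, cx_3 = 300, r_3 = 20, x0_4 = 20, y0_4 = 80, x1_4 = 90, y1_4 = 230, cx_5 = 130, cy_5 = 270, r_5 = 30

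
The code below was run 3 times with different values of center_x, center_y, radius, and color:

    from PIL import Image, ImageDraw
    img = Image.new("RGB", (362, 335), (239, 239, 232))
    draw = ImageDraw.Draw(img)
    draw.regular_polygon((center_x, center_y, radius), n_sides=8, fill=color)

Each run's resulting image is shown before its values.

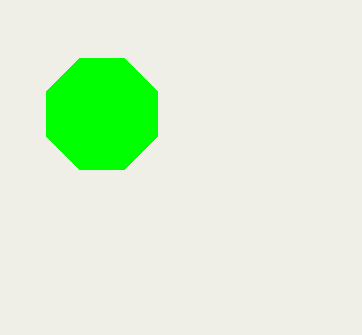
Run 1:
center_x = 102
center_y = 114
radius = 60
color = 'lime'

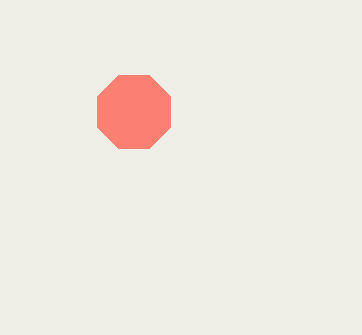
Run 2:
center_x = 134
center_y = 112
radius = 40
color = 'salmon'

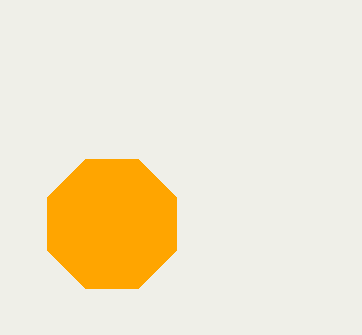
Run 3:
center_x = 112, center_y = 224, radius = 70, color = 'orange'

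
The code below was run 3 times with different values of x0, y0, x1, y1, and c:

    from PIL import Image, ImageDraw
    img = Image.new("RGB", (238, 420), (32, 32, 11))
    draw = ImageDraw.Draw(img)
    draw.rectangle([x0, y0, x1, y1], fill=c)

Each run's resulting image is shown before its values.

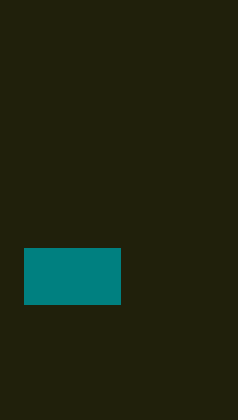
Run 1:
x0 = 24, y0 = 248, x1 = 120, y1 = 304, c = 'teal'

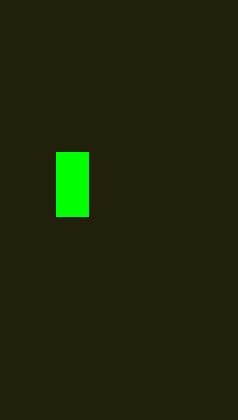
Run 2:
x0 = 56; y0 = 152; x1 = 88; y1 = 216; c = 'lime'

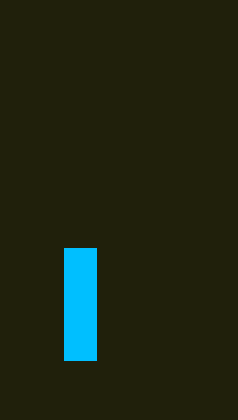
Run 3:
x0 = 64; y0 = 248; x1 = 96; y1 = 360; c = 'deepskyblue'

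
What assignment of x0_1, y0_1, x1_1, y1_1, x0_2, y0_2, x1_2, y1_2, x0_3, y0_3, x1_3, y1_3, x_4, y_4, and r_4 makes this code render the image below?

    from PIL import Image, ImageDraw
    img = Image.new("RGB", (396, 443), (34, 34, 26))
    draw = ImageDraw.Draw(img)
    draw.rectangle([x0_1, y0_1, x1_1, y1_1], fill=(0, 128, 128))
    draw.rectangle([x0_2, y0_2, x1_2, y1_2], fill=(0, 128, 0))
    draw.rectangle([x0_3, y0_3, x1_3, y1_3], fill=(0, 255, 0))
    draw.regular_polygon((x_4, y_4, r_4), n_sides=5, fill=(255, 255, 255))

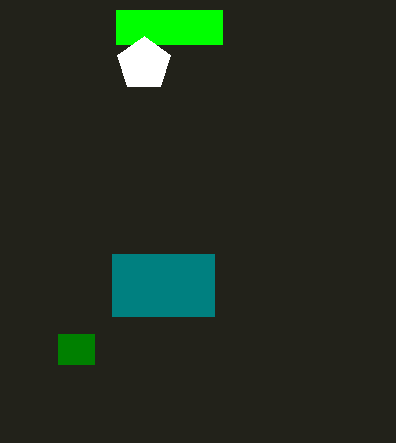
x0_1 = 112, y0_1 = 254, x1_1 = 214, y1_1 = 316, x0_2 = 58, y0_2 = 334, x1_2 = 94, y1_2 = 364, x0_3 = 116, y0_3 = 10, x1_3 = 222, y1_3 = 44, x_4 = 144, y_4 = 64, r_4 = 28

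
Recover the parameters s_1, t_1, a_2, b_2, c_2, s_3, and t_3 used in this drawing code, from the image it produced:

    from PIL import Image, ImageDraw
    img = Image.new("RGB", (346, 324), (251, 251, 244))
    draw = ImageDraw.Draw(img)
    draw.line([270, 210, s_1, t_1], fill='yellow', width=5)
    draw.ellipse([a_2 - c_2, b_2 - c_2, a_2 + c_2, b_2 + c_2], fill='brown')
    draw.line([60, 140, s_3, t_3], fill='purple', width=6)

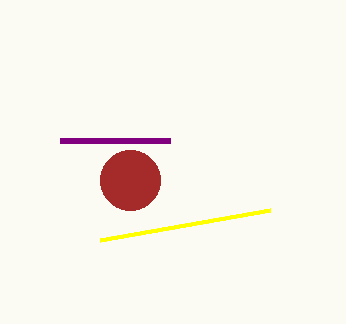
s_1 = 100
t_1 = 240
a_2 = 130
b_2 = 180
c_2 = 30
s_3 = 170
t_3 = 140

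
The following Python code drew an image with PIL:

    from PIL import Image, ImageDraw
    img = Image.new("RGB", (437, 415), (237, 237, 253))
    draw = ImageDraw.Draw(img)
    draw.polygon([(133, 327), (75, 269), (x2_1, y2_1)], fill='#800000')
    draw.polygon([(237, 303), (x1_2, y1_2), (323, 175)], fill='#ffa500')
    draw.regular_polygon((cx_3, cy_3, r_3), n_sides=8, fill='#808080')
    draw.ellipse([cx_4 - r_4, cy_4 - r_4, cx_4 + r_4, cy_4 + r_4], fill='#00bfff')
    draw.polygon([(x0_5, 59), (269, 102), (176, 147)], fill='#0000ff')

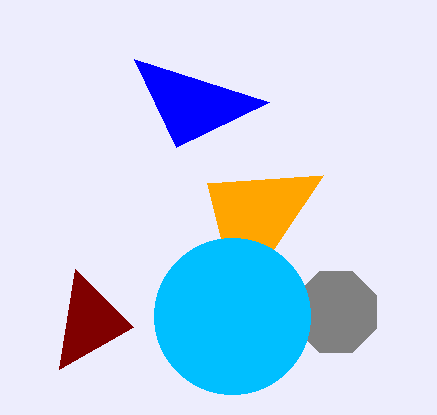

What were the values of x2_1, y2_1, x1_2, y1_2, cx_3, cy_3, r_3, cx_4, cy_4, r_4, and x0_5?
x2_1 = 59; y2_1 = 369; x1_2 = 207; y1_2 = 183; cx_3 = 336; cy_3 = 312; r_3 = 44; cx_4 = 232; cy_4 = 316; r_4 = 78; x0_5 = 134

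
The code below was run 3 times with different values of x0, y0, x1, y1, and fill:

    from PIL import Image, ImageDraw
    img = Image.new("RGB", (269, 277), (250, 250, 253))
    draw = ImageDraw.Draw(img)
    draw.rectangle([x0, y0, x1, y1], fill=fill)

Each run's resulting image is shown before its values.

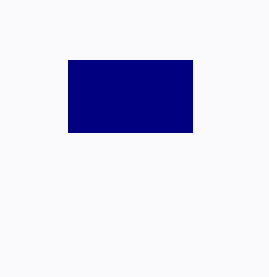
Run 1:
x0 = 68; y0 = 60; x1 = 192; y1 = 132; fill = 'navy'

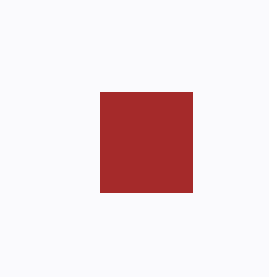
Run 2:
x0 = 100
y0 = 92
x1 = 192
y1 = 192
fill = 'brown'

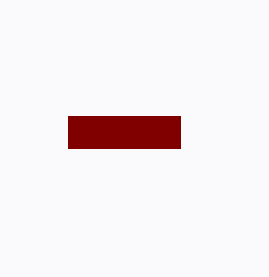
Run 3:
x0 = 68
y0 = 116
x1 = 180
y1 = 148
fill = 'maroon'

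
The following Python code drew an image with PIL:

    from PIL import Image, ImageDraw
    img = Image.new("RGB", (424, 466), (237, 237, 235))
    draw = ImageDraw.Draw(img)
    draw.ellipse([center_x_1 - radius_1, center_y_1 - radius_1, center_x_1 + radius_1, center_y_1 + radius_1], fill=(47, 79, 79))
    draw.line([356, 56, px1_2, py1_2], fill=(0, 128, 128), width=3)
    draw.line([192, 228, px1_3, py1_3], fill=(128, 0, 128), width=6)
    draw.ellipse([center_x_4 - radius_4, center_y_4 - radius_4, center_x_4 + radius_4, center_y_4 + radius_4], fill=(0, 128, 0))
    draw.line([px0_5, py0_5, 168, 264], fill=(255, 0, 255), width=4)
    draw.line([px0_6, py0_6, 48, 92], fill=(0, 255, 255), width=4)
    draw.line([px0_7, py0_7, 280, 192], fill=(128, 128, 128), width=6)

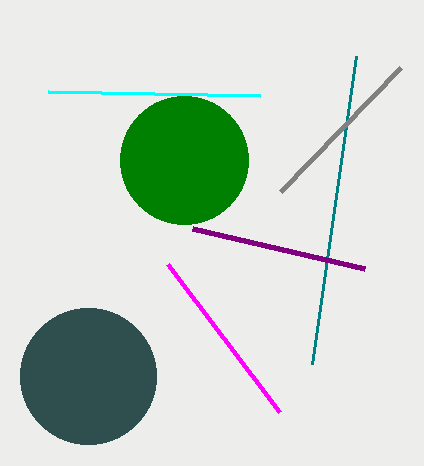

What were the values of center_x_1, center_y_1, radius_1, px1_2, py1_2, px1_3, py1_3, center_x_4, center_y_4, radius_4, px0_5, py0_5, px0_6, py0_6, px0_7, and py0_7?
center_x_1 = 88, center_y_1 = 376, radius_1 = 68, px1_2 = 312, py1_2 = 364, px1_3 = 364, py1_3 = 268, center_x_4 = 184, center_y_4 = 160, radius_4 = 64, px0_5 = 280, py0_5 = 412, px0_6 = 260, py0_6 = 96, px0_7 = 400, py0_7 = 68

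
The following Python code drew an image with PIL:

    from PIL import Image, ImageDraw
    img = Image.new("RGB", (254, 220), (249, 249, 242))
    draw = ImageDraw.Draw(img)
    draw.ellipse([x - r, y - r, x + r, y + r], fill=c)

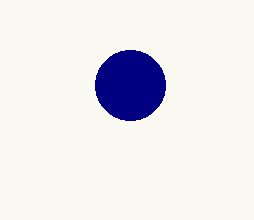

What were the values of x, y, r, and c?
x = 130; y = 85; r = 35; c = 'navy'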